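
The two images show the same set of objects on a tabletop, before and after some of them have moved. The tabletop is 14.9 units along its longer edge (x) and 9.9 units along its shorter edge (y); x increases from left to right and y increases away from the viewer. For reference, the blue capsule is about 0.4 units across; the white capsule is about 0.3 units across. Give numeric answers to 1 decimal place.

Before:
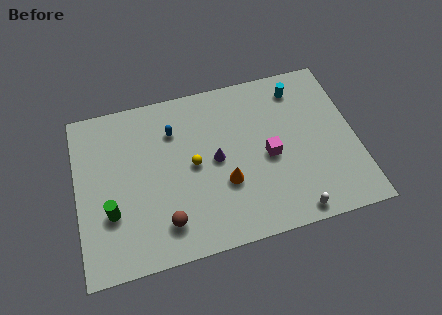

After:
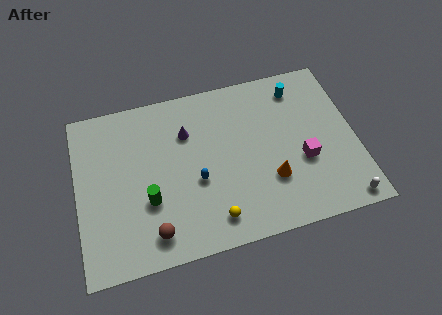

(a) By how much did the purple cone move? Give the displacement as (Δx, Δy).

(-1.4, 2.0)

From the two frames, the purple cone sits at roughly (7.4, 5.0) before and (6.0, 7.0) after.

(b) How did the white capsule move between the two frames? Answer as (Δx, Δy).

(2.7, 0.0)

The white capsule started near (11.2, 0.9) and ended near (13.9, 0.9).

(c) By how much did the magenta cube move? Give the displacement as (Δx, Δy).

(1.8, -0.7)

From the two frames, the magenta cube sits at roughly (10.2, 4.5) before and (12.0, 3.8) after.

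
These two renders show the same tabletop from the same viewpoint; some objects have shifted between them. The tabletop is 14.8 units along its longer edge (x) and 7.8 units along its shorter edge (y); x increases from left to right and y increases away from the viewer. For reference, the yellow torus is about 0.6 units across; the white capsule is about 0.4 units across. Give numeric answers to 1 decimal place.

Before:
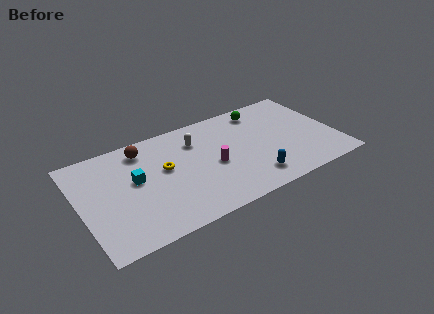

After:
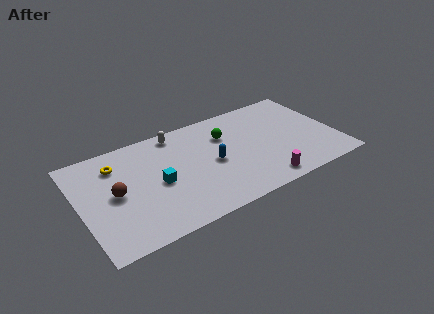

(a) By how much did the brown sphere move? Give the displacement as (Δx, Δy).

(-1.9, -2.6)

From the two frames, the brown sphere sits at roughly (3.9, 6.5) before and (2.0, 3.9) after.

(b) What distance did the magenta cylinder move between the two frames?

3.5

The magenta cylinder was near (7.6, 3.5) before and (10.1, 1.0) after, so it travelled √(2.5² + 2.5²) ≈ 3.5 units.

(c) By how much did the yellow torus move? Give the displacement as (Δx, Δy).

(-2.6, 1.5)

The yellow torus was at about (4.9, 4.5) and moved to about (2.3, 6.0).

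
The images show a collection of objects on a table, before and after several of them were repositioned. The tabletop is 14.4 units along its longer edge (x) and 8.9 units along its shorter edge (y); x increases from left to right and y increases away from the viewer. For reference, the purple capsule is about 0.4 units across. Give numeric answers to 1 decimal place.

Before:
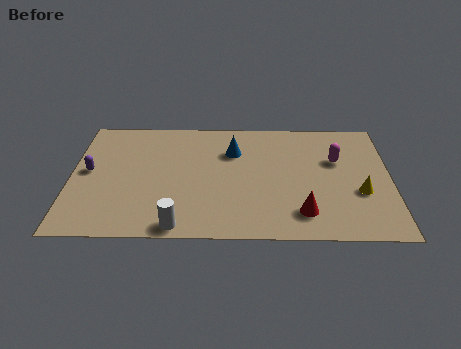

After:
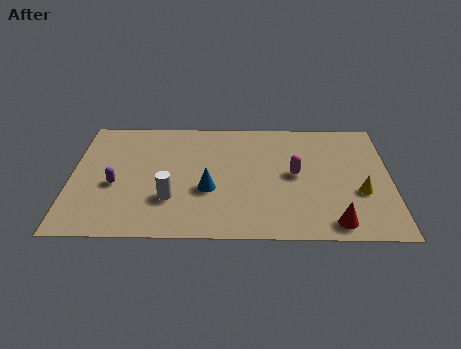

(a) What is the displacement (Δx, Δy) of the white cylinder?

(-0.4, 1.9)

From the two frames, the white cylinder sits at roughly (4.9, 0.8) before and (4.5, 2.7) after.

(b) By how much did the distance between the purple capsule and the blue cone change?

-2.5

The distance was about 6.7 in the first image and 4.2 in the second, so they moved 2.5 units closer together.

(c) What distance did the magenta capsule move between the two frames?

2.2

The magenta capsule was near (12.0, 5.7) before and (10.1, 4.6) after, so it travelled √(1.9² + 1.1²) ≈ 2.2 units.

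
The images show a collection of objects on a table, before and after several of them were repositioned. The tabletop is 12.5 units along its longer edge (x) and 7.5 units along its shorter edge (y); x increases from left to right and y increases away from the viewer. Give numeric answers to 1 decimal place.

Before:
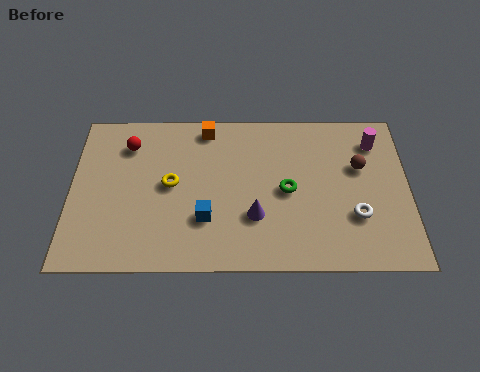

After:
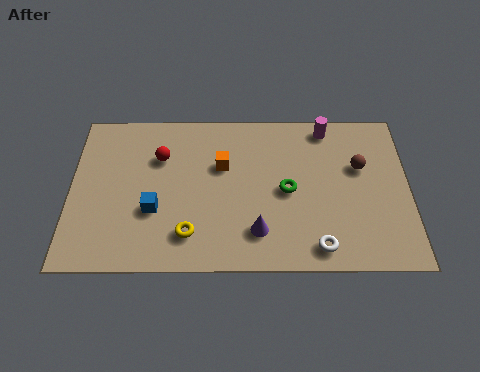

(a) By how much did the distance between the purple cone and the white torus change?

-1.4

Before: roughly 3.7 units apart; after: 2.3. That's 1.4 units closer together.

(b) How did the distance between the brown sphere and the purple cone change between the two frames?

+0.3

The distance was about 4.5 in the first image and 4.8 in the second, so they moved 0.3 units further apart.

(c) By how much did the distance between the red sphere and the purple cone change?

-0.8

Before: roughly 5.8 units apart; after: 5.0. That's 0.8 units closer together.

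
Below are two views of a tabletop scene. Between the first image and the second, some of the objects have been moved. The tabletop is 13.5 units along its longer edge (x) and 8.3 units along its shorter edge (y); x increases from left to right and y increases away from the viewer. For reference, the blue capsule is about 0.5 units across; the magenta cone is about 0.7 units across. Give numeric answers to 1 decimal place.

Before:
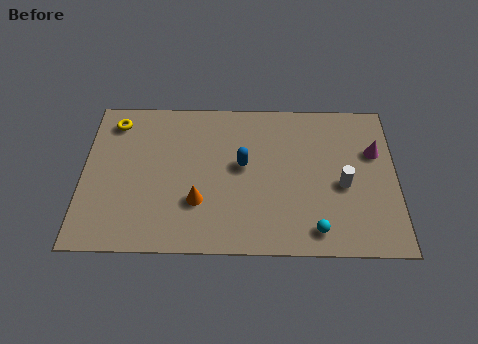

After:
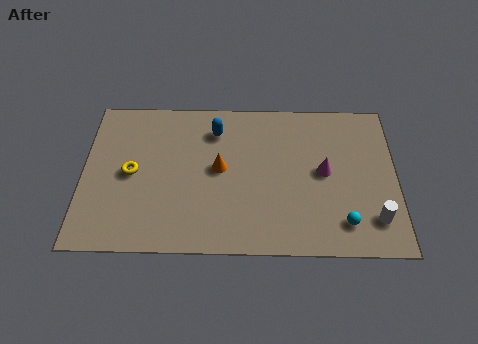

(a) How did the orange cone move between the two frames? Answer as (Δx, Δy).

(0.9, 1.8)

The orange cone started near (5.0, 2.6) and ended near (5.9, 4.4).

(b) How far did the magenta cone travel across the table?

2.5

The magenta cone was near (12.6, 5.4) before and (10.4, 4.3) after, so it travelled √(2.2² + 1.1²) ≈ 2.5 units.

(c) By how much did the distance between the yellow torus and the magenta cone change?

-3.1

They were about 11.4 units apart before and 8.3 after — 3.1 units closer together.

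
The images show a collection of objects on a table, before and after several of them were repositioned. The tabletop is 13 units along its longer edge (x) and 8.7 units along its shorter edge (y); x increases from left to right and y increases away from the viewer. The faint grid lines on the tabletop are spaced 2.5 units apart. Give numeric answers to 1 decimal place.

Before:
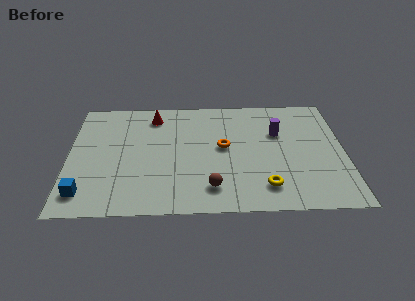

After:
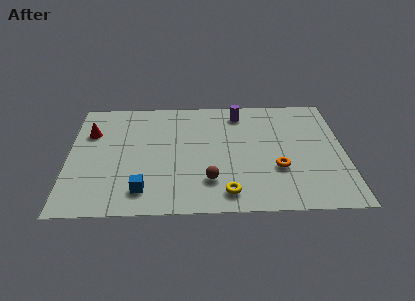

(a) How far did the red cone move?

3.2

The red cone was near (4.0, 7.2) before and (1.0, 6.0) after, so it travelled √(3.0² + 1.2²) ≈ 3.2 units.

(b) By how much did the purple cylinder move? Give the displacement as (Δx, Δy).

(-1.8, 1.6)

From the two frames, the purple cylinder sits at roughly (9.9, 5.7) before and (8.1, 7.3) after.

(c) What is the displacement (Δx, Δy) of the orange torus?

(2.5, -1.7)

From the two frames, the orange torus sits at roughly (7.3, 4.7) before and (9.8, 3.0) after.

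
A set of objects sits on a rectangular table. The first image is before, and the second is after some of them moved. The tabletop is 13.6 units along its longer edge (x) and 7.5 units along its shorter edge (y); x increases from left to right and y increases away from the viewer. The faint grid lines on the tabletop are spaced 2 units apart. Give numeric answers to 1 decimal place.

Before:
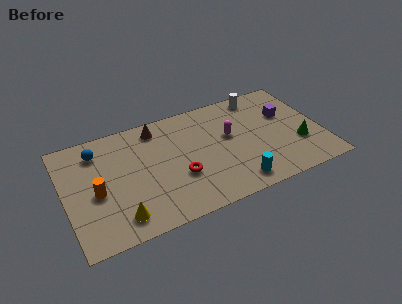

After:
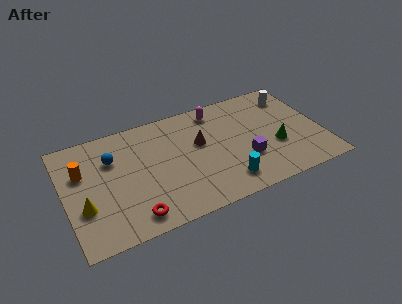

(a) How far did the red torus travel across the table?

3.1

The red torus was near (5.9, 2.7) before and (3.3, 1.1) after, so it travelled √(2.6² + 1.6²) ≈ 3.1 units.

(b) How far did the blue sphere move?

1.1

The blue sphere was near (1.9, 6.0) before and (2.6, 5.2) after, so it travelled √(0.7² + 0.8²) ≈ 1.1 units.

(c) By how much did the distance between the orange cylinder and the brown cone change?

+1.5

They were about 4.7 units apart before and 6.2 after — 1.5 units further apart.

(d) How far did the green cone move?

1.2

From (12.3, 2.5) to (11.1, 2.8), the green cone covered √(1.2² + 0.3²) ≈ 1.2 units.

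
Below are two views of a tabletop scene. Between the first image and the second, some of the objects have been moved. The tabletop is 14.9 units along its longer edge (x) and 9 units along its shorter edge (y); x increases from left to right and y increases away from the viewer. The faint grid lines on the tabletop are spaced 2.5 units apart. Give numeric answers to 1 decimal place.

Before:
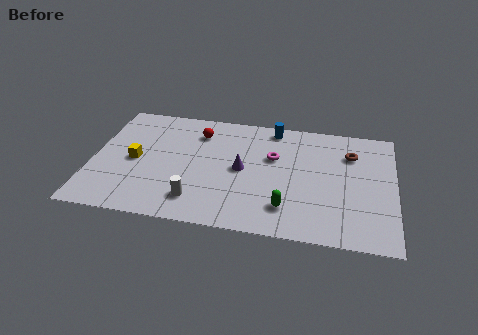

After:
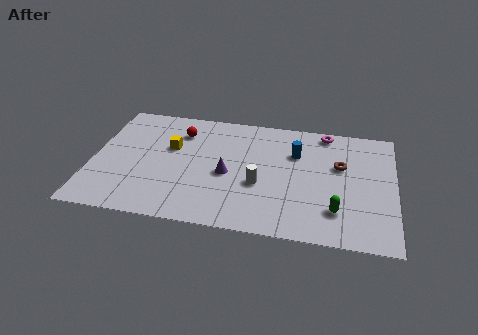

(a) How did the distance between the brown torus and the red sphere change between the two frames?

+0.5

They were about 7.6 units apart before and 8.1 after — 0.5 units further apart.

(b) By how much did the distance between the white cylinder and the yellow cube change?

+0.9

Before: roughly 4.1 units apart; after: 5.0. That's 0.9 units further apart.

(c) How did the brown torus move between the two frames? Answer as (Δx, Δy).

(-0.5, -1.0)

The brown torus started near (12.7, 6.6) and ended near (12.2, 5.6).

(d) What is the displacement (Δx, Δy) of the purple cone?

(-0.7, -0.5)

The purple cone started near (7.4, 4.5) and ended near (6.7, 4.0).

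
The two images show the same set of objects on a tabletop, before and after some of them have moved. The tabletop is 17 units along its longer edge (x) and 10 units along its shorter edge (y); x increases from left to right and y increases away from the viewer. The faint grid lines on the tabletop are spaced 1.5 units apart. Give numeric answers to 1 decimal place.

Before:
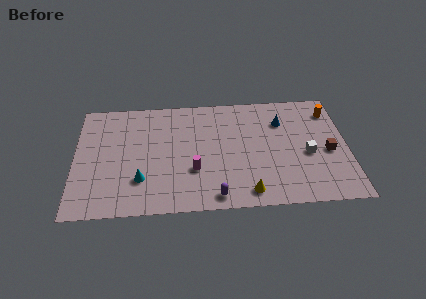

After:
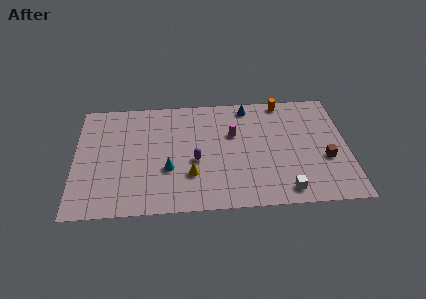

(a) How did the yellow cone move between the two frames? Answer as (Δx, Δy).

(-3.5, 1.7)

From the two frames, the yellow cone sits at roughly (10.7, 1.3) before and (7.2, 3.0) after.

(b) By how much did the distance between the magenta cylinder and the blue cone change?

-4.2

Before: roughly 6.8 units apart; after: 2.6. That's 4.2 units closer together.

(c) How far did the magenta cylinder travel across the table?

3.9

The magenta cylinder was near (7.4, 3.4) before and (9.9, 6.4) after, so it travelled √(2.5² + 3.0²) ≈ 3.9 units.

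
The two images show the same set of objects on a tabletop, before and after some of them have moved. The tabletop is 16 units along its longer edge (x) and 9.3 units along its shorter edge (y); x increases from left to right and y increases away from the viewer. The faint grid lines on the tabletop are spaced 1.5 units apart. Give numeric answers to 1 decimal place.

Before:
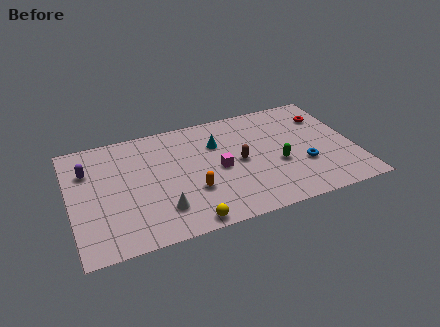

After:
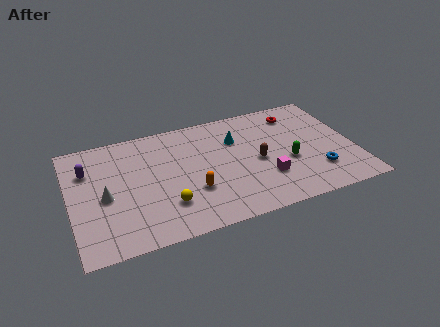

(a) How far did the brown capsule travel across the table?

1.0

The brown capsule moved from about (9.5, 4.6) to (10.5, 4.3), a distance of √(1.0² + 0.3²) ≈ 1.0.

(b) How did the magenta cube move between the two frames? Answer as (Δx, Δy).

(2.5, -1.6)

The magenta cube was at about (8.3, 4.4) and moved to about (10.8, 2.8).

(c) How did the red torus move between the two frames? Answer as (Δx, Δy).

(-1.6, 0.7)

The red torus was at about (14.7, 6.9) and moved to about (13.1, 7.6).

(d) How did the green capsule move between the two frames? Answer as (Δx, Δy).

(0.6, 0.0)

From the two frames, the green capsule sits at roughly (11.6, 3.7) before and (12.2, 3.7) after.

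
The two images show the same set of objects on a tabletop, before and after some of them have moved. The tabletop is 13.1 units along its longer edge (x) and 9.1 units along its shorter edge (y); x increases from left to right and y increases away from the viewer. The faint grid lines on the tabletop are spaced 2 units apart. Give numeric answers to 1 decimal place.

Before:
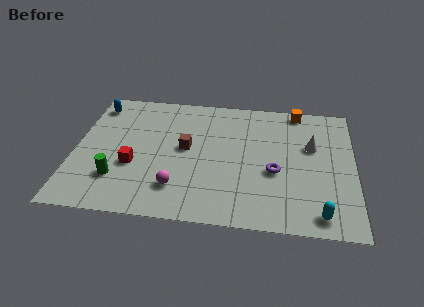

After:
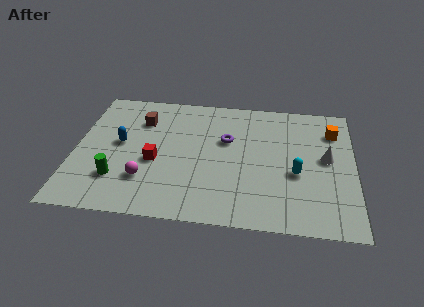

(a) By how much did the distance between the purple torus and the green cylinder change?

-1.4

Before: roughly 7.4 units apart; after: 6.0. That's 1.4 units closer together.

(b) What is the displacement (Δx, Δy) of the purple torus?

(-2.3, 2.0)

The purple torus started near (9.4, 3.7) and ended near (7.1, 5.7).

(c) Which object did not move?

the green cylinder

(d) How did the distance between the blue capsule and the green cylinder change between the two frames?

-2.9

They were about 5.4 units apart before and 2.5 after — 2.9 units closer together.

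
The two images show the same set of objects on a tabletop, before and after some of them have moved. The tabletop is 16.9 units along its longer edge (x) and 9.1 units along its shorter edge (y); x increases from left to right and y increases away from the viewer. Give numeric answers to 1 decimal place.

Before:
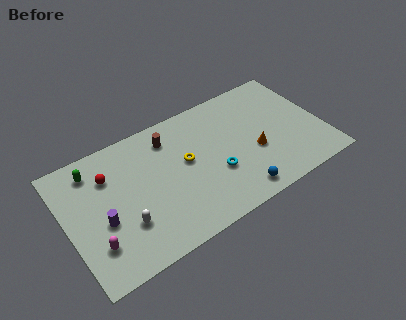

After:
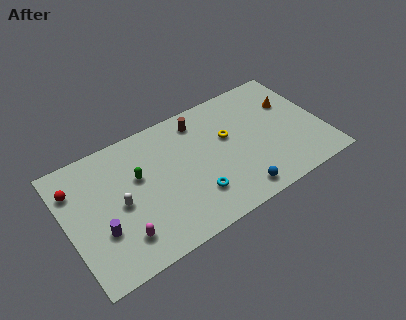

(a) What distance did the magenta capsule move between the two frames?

1.7

The magenta capsule was near (1.5, 2.4) before and (3.2, 2.0) after, so it travelled √(1.7² + 0.4²) ≈ 1.7 units.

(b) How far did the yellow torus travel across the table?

2.9

From (7.9, 5.1) to (10.8, 5.5), the yellow torus covered √(2.9² + 0.4²) ≈ 2.9 units.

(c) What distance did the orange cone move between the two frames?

3.8

From (12.3, 3.6) to (15.2, 6.1), the orange cone covered √(2.9² + 2.5²) ≈ 3.8 units.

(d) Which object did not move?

the blue sphere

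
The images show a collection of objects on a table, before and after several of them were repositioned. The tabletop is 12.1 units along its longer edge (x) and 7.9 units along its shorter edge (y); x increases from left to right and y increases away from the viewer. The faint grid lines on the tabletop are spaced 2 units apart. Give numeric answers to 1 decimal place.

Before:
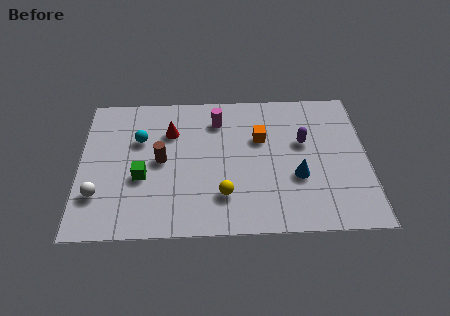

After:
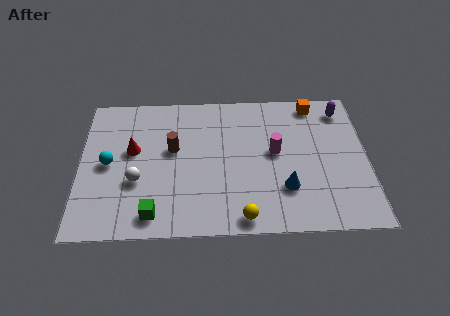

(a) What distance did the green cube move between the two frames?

2.1

From (2.6, 3.1) to (3.1, 1.1), the green cube covered √(0.5² + 2.0²) ≈ 2.1 units.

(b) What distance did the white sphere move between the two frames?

1.7

The white sphere moved from about (0.8, 2.2) to (2.4, 2.9), a distance of √(1.6² + 0.7²) ≈ 1.7.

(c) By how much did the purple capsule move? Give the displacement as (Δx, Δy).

(1.7, 1.8)

The purple capsule started near (9.4, 4.8) and ended near (11.1, 6.6).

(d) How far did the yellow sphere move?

1.4

The yellow sphere moved from about (6.0, 2.0) to (6.8, 0.8), a distance of √(0.8² + 1.2²) ≈ 1.4.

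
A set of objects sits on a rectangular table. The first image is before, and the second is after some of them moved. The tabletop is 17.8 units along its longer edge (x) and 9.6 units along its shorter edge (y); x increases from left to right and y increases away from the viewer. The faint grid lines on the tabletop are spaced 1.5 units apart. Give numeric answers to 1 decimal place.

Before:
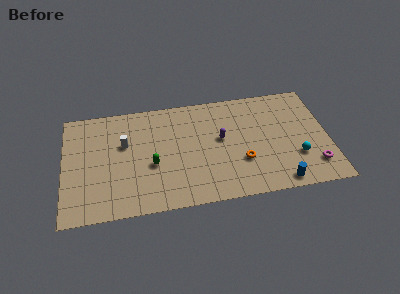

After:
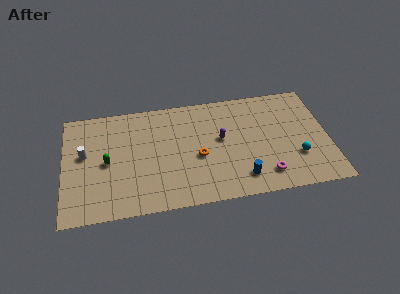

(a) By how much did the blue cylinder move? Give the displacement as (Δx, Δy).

(-2.5, 0.8)

The blue cylinder started near (14.3, 1.0) and ended near (11.8, 1.8).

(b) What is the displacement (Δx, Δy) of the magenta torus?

(-3.3, -0.3)

From the two frames, the magenta torus sits at roughly (16.7, 2.1) before and (13.4, 1.8) after.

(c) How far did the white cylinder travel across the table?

2.7

The white cylinder moved from about (4.1, 6.0) to (1.4, 5.5), a distance of √(2.7² + 0.5²) ≈ 2.7.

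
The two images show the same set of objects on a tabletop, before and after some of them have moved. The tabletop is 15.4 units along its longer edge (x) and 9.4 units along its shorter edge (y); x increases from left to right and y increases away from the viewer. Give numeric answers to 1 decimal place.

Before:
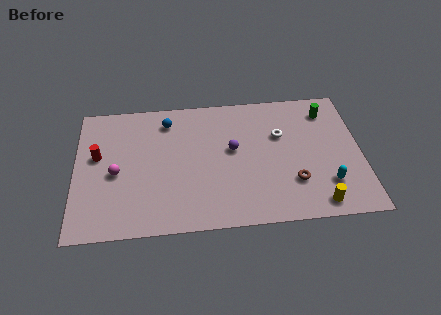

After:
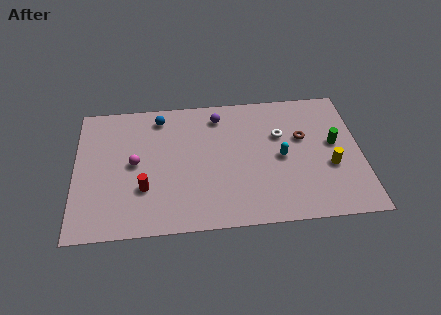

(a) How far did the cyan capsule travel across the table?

3.2

The cyan capsule was near (13.5, 2.4) before and (11.1, 4.5) after, so it travelled √(2.4² + 2.1²) ≈ 3.2 units.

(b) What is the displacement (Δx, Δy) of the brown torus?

(0.6, 3.1)

The brown torus was at about (11.7, 2.7) and moved to about (12.3, 5.8).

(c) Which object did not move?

the white torus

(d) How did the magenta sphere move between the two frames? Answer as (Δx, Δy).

(1.0, 0.6)

The magenta sphere was at about (2.2, 4.2) and moved to about (3.2, 4.8).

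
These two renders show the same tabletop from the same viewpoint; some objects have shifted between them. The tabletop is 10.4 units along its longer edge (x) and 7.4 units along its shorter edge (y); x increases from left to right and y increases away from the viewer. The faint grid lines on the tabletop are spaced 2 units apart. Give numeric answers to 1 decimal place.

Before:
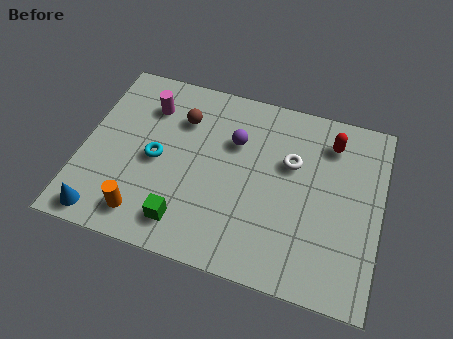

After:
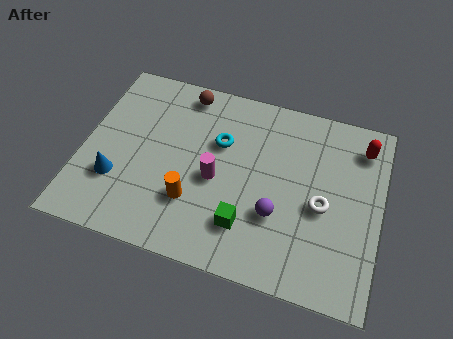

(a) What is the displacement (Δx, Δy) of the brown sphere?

(0.0, 1.1)

The brown sphere started near (3.3, 5.4) and ended near (3.3, 6.5).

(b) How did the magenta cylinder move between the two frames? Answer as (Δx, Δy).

(2.6, -2.3)

The magenta cylinder started near (2.1, 5.6) and ended near (4.7, 3.3).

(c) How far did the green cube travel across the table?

2.2

The green cube was near (3.8, 1.3) before and (5.9, 1.8) after, so it travelled √(2.1² + 0.5²) ≈ 2.2 units.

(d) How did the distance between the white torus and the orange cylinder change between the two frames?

-1.4

Before: roughly 5.9 units apart; after: 4.5. That's 1.4 units closer together.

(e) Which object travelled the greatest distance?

the magenta cylinder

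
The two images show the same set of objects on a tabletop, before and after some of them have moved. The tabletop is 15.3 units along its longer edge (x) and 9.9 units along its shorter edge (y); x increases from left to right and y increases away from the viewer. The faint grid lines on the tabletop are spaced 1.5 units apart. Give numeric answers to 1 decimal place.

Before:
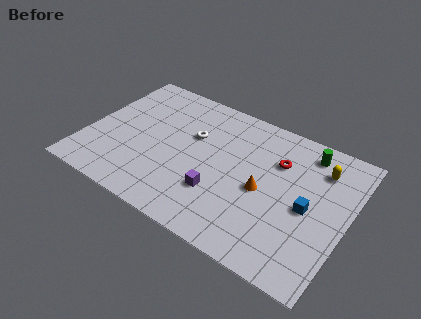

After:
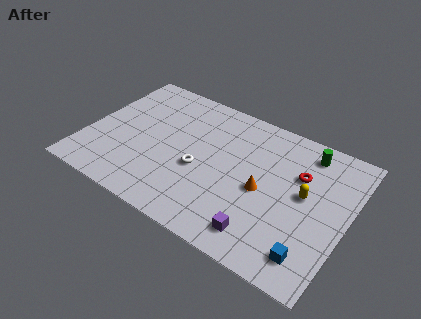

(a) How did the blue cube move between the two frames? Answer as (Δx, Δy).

(0.6, -2.9)

The blue cube started near (13.1, 4.6) and ended near (13.7, 1.7).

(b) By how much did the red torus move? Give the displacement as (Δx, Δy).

(1.3, -0.3)

The red torus was at about (11.0, 6.9) and moved to about (12.3, 6.6).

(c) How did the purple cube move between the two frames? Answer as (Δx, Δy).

(2.8, -1.4)

The purple cube started near (8.1, 3.0) and ended near (10.9, 1.6).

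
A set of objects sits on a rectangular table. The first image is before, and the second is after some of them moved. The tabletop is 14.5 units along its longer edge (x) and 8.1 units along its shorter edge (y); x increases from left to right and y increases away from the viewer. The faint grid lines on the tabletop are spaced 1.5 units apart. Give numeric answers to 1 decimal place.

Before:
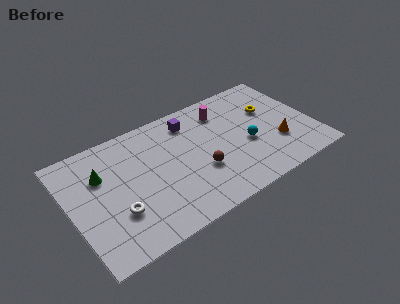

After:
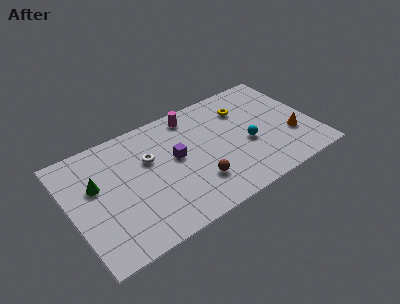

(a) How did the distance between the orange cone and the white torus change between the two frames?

-1.0

Before: roughly 9.7 units apart; after: 8.7. That's 1.0 units closer together.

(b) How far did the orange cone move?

0.9

From (12.2, 2.6) to (13.1, 2.7), the orange cone covered √(0.9² + 0.1²) ≈ 0.9 units.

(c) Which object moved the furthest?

the white torus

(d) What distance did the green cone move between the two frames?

0.6

The green cone was near (2.0, 5.5) before and (1.6, 5.0) after, so it travelled √(0.4² + 0.5²) ≈ 0.6 units.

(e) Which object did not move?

the cyan sphere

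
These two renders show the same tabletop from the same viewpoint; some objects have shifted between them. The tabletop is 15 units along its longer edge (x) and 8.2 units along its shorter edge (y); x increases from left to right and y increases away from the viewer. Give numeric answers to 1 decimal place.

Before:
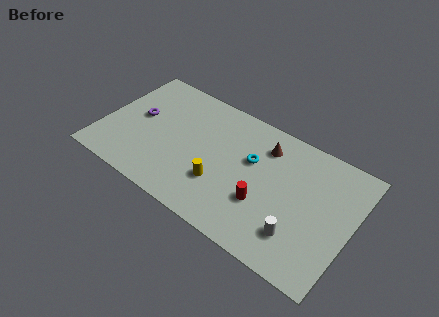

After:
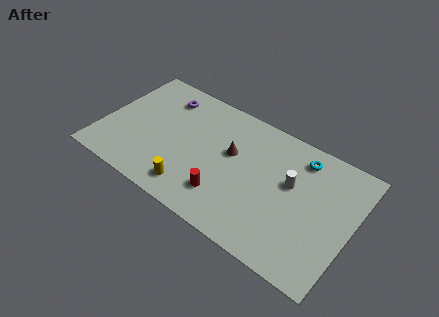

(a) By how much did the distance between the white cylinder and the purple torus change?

-2.2

They were about 10.5 units apart before and 8.3 after — 2.2 units closer together.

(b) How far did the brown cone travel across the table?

2.3

The brown cone moved from about (9.5, 6.4) to (7.7, 4.9), a distance of √(1.8² + 1.5²) ≈ 2.3.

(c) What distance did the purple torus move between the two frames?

2.4

The purple torus was near (2.0, 4.5) before and (3.2, 6.6) after, so it travelled √(1.2² + 2.1²) ≈ 2.4 units.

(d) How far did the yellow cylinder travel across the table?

1.9

The yellow cylinder moved from about (7.4, 2.6) to (5.9, 1.4), a distance of √(1.5² + 1.2²) ≈ 1.9.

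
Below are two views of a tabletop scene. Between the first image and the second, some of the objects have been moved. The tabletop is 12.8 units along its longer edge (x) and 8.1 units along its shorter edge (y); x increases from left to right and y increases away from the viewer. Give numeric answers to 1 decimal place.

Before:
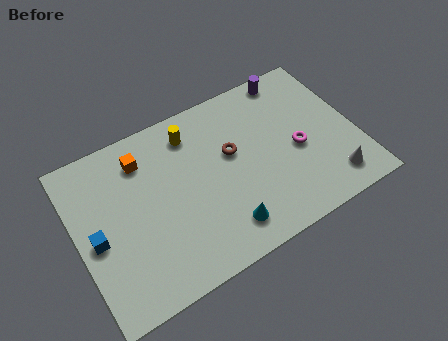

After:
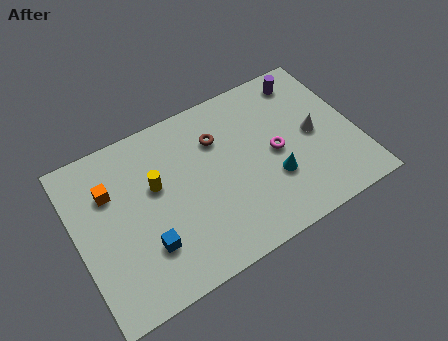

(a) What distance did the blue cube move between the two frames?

2.5

The blue cube moved from about (0.8, 3.7) to (2.9, 2.3), a distance of √(2.1² + 1.4²) ≈ 2.5.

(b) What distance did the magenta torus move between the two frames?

1.0

The magenta torus was near (10.1, 3.6) before and (9.1, 3.9) after, so it travelled √(1.0² + 0.3²) ≈ 1.0 units.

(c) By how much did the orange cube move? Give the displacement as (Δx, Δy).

(-1.6, -0.8)

The orange cube was at about (3.3, 6.4) and moved to about (1.7, 5.6).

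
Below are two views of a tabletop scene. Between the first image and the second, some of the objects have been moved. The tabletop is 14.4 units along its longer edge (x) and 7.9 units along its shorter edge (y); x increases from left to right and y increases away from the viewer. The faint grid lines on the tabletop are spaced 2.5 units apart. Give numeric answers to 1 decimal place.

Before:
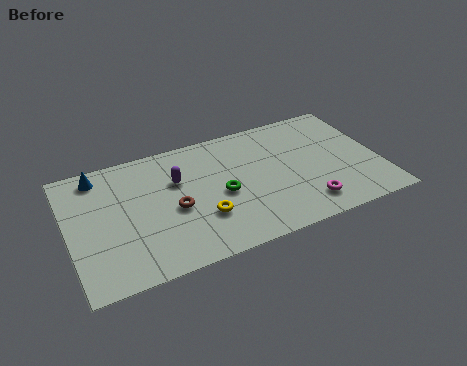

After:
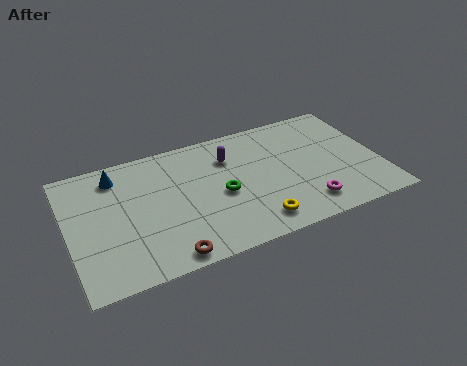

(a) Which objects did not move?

the magenta torus and the green torus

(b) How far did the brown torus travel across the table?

2.8

From (4.8, 3.5) to (4.2, 0.8), the brown torus covered √(0.6² + 2.7²) ≈ 2.8 units.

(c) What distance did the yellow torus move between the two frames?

2.6

The yellow torus moved from about (6.0, 2.5) to (8.3, 1.3), a distance of √(2.3² + 1.2²) ≈ 2.6.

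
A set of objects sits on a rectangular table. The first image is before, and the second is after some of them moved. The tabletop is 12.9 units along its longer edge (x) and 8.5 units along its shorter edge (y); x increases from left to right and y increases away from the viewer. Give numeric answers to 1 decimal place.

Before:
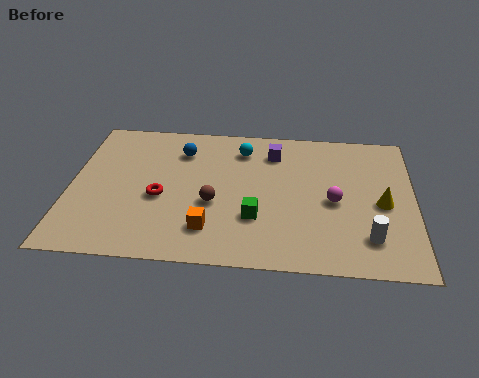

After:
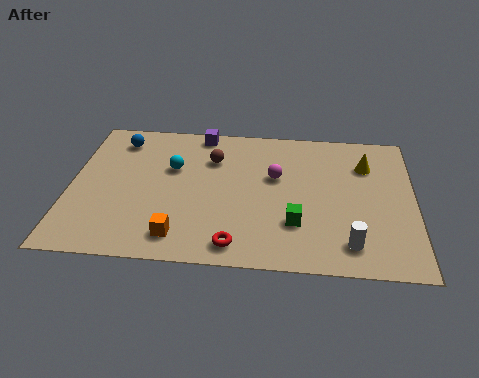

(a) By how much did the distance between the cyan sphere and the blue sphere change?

+0.3

The distance was about 2.3 in the first image and 2.6 in the second, so they moved 0.3 units further apart.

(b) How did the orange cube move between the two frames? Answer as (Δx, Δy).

(-1.1, -0.5)

From the two frames, the orange cube sits at roughly (5.3, 1.9) before and (4.2, 1.4) after.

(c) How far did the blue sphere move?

2.5

The blue sphere was near (4.1, 6.5) before and (1.7, 7.0) after, so it travelled √(2.4² + 0.5²) ≈ 2.5 units.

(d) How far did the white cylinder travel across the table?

0.8

The white cylinder moved from about (11.2, 1.9) to (10.5, 1.5), a distance of √(0.7² + 0.4²) ≈ 0.8.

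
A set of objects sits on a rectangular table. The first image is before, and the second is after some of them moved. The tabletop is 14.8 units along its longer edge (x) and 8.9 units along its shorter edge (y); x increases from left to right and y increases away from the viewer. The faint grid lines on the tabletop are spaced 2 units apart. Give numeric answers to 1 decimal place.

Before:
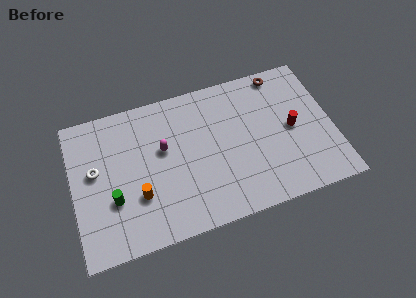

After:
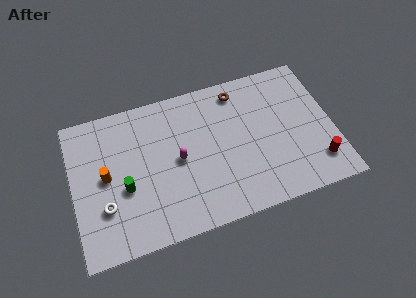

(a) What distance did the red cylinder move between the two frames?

2.8

The red cylinder was near (12.5, 4.4) before and (13.7, 1.9) after, so it travelled √(1.2² + 2.5²) ≈ 2.8 units.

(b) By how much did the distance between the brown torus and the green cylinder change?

-3.2

Before: roughly 11.1 units apart; after: 7.9. That's 3.2 units closer together.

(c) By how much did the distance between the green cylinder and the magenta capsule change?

-0.5

They were about 3.7 units apart before and 3.2 after — 0.5 units closer together.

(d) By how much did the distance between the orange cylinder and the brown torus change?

-1.6

They were about 10.0 units apart before and 8.4 after — 1.6 units closer together.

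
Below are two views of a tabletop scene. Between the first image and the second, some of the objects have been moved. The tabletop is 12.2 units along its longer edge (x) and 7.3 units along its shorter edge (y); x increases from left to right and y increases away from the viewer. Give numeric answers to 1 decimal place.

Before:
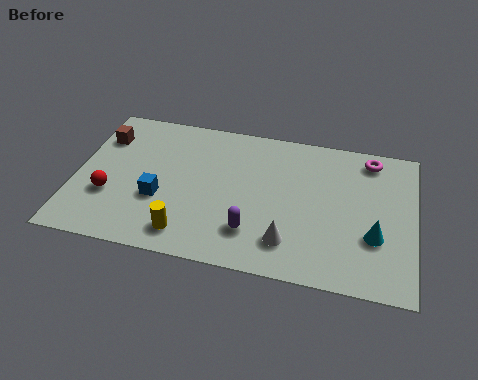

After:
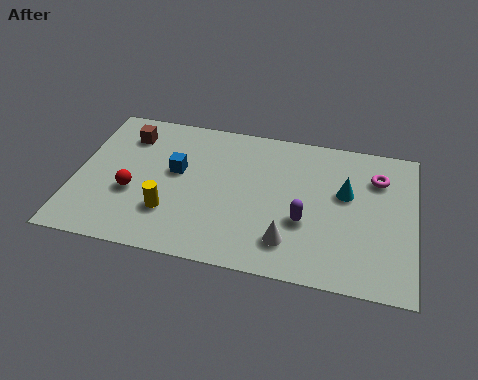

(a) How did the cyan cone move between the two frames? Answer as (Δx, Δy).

(-1.1, 1.9)

The cyan cone was at about (10.8, 2.5) and moved to about (9.7, 4.4).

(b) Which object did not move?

the white cone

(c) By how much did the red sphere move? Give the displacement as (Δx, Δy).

(0.8, 0.3)

The red sphere was at about (1.3, 2.5) and moved to about (2.1, 2.8).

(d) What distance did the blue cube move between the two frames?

1.6

The blue cube moved from about (3.1, 2.7) to (3.6, 4.2), a distance of √(0.5² + 1.5²) ≈ 1.6.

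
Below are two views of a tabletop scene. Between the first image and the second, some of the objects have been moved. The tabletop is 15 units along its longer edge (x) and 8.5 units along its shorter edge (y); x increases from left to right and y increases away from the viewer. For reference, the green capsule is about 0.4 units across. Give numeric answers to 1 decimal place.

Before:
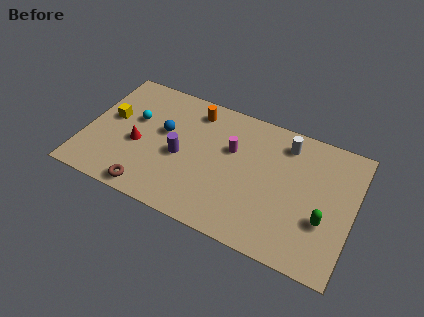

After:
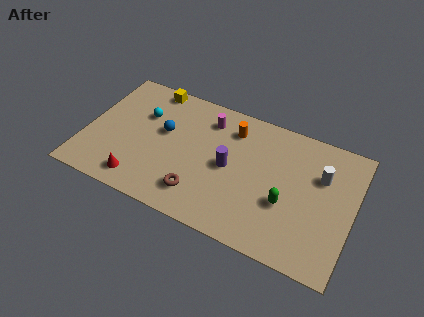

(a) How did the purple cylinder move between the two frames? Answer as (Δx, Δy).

(2.7, 0.4)

The purple cylinder was at about (5.4, 3.8) and moved to about (8.1, 4.2).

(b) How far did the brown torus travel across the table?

2.8

From (4.0, 0.9) to (6.7, 1.8), the brown torus covered √(2.7² + 0.9²) ≈ 2.8 units.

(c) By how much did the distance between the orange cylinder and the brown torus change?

-1.4

The distance was about 6.5 in the first image and 5.1 in the second, so they moved 1.4 units closer together.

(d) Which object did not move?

the blue sphere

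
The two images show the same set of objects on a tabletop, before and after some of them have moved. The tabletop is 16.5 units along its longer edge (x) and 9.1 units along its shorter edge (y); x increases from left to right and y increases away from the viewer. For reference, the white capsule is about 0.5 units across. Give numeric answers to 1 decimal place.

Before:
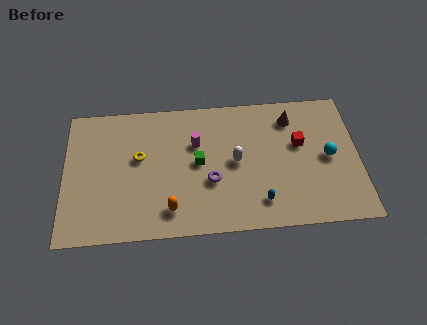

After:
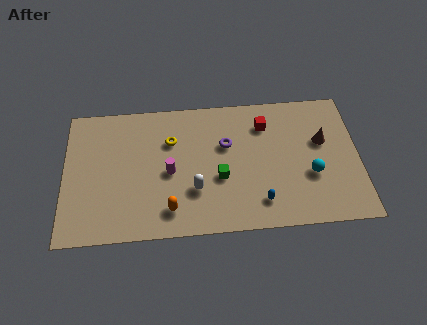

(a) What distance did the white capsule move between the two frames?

2.9

The white capsule was near (9.6, 4.6) before and (7.3, 2.9) after, so it travelled √(2.3² + 1.7²) ≈ 2.9 units.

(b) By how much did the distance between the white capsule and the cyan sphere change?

+1.3

The distance was about 5.2 in the first image and 6.5 in the second, so they moved 1.3 units further apart.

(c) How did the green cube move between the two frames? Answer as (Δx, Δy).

(1.2, -1.1)

From the two frames, the green cube sits at roughly (7.5, 4.7) before and (8.7, 3.6) after.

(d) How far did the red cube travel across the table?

2.4

The red cube moved from about (13.2, 5.5) to (11.3, 7.0), a distance of √(1.9² + 1.5²) ≈ 2.4.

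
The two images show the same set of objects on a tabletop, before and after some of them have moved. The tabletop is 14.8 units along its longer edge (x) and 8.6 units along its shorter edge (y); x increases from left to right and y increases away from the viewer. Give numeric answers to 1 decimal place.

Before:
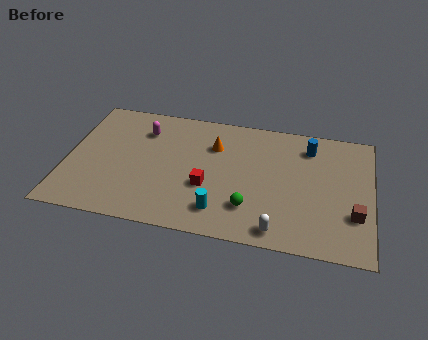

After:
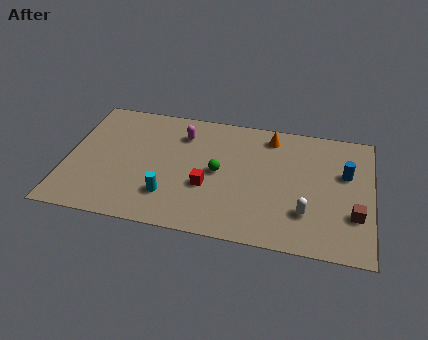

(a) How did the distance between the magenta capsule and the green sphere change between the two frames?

-3.9

The distance was about 6.9 in the first image and 3.0 in the second, so they moved 3.9 units closer together.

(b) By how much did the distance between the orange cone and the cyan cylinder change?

+2.5

They were about 4.4 units apart before and 6.9 after — 2.5 units further apart.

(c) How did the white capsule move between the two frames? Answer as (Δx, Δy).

(1.3, 1.4)

From the two frames, the white capsule sits at roughly (10.4, 1.0) before and (11.7, 2.4) after.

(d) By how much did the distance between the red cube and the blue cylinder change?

+0.9

The distance was about 6.1 in the first image and 7.0 in the second, so they moved 0.9 units further apart.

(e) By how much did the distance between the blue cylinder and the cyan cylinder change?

+2.4

The distance was about 6.6 in the first image and 9.0 in the second, so they moved 2.4 units further apart.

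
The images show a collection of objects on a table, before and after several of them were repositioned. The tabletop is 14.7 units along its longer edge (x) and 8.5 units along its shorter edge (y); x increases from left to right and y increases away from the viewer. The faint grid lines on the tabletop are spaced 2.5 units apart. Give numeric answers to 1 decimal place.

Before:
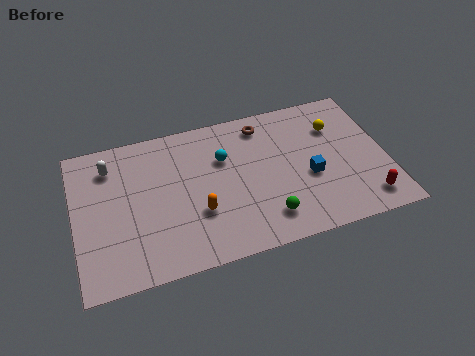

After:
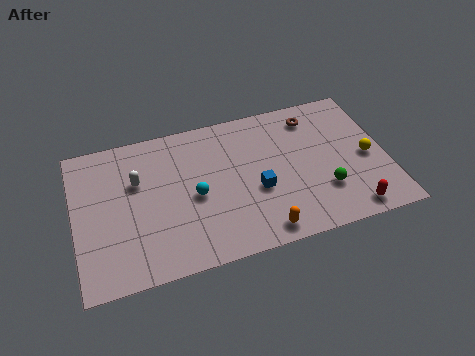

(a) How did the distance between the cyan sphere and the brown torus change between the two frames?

+4.2

The distance was about 2.5 in the first image and 6.7 in the second, so they moved 4.2 units further apart.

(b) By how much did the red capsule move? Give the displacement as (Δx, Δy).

(-0.8, -0.4)

The red capsule was at about (13.5, 1.4) and moved to about (12.7, 1.0).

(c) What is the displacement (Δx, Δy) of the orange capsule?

(2.8, -1.9)

The orange capsule started near (5.7, 2.9) and ended near (8.5, 1.0).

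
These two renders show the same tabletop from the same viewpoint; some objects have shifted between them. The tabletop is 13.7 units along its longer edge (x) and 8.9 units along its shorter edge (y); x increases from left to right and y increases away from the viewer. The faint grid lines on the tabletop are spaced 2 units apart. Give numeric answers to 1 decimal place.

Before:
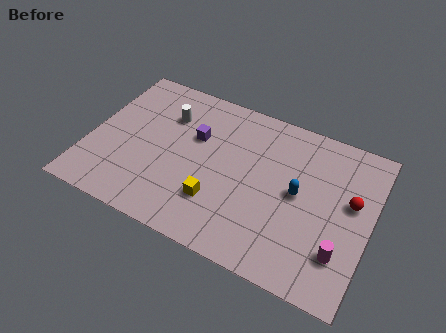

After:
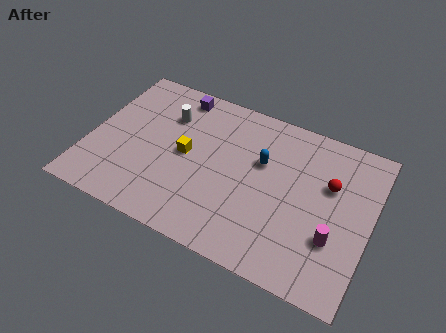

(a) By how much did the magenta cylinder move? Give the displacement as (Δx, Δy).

(-0.4, 0.6)

The magenta cylinder started near (12.5, 2.3) and ended near (12.1, 2.9).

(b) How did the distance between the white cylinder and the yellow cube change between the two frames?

-2.7

The distance was about 4.9 in the first image and 2.2 in the second, so they moved 2.7 units closer together.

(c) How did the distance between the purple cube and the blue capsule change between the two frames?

-0.3

They were about 5.3 units apart before and 5.0 after — 0.3 units closer together.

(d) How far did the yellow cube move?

2.7

From (6.5, 2.5) to (4.7, 4.5), the yellow cube covered √(1.8² + 2.0²) ≈ 2.7 units.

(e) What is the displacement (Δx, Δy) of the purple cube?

(-1.2, 2.1)

The purple cube was at about (5.0, 5.7) and moved to about (3.8, 7.8).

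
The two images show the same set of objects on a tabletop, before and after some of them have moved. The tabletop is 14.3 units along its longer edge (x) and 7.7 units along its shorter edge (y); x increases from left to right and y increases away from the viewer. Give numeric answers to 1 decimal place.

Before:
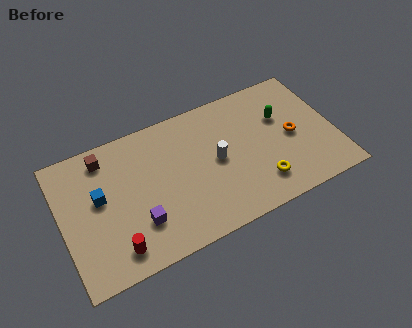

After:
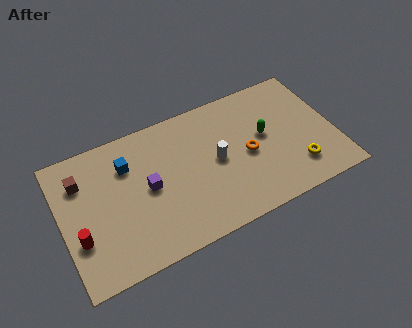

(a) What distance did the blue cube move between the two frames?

2.0

The blue cube was near (2.0, 4.4) before and (3.6, 5.6) after, so it travelled √(1.6² + 1.2²) ≈ 2.0 units.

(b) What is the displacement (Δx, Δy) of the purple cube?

(0.7, 1.7)

From the two frames, the purple cube sits at roughly (3.8, 2.2) before and (4.5, 3.9) after.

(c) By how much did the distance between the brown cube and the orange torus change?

-1.2

They were about 10.0 units apart before and 8.8 after — 1.2 units closer together.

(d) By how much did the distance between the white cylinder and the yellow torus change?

+1.5

The distance was about 3.0 in the first image and 4.5 in the second, so they moved 1.5 units further apart.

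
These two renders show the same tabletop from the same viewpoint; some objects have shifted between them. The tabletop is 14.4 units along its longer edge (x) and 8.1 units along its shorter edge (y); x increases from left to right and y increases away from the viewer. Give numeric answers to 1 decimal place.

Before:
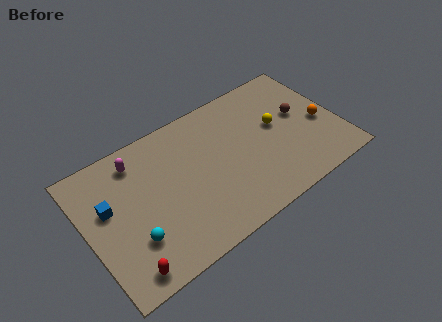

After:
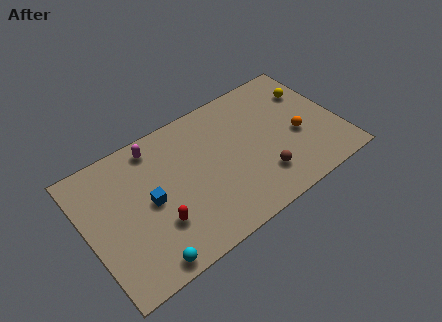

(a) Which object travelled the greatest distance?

the brown sphere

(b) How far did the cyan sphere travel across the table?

1.6

The cyan sphere moved from about (2.3, 2.4) to (2.7, 0.8), a distance of √(0.4² + 1.6²) ≈ 1.6.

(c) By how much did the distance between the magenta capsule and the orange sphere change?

-2.2

The distance was about 10.7 in the first image and 8.5 in the second, so they moved 2.2 units closer together.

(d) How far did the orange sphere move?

1.4

From (13.4, 3.5) to (12.0, 3.4), the orange sphere covered √(1.4² + 0.1²) ≈ 1.4 units.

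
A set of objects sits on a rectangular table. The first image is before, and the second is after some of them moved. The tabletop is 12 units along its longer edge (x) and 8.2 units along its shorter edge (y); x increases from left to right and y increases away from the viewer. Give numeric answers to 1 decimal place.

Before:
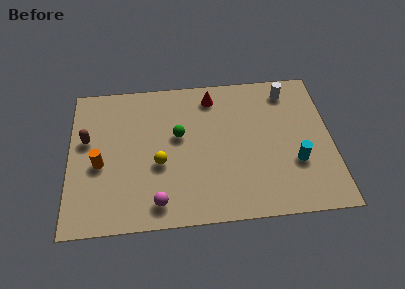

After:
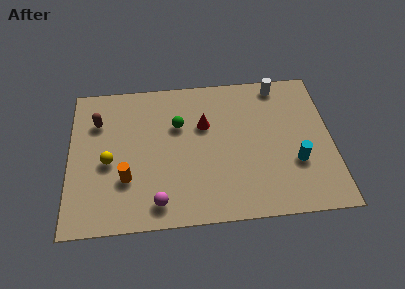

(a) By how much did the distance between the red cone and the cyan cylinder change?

-0.7

The distance was about 5.5 in the first image and 4.8 in the second, so they moved 0.7 units closer together.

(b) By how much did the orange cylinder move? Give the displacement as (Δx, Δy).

(1.2, -0.9)

The orange cylinder started near (1.4, 3.5) and ended near (2.6, 2.6).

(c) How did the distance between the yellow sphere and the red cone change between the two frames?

+0.3

Before: roughly 4.4 units apart; after: 4.7. That's 0.3 units further apart.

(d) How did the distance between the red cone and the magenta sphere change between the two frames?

-1.6

The distance was about 6.3 in the first image and 4.7 in the second, so they moved 1.6 units closer together.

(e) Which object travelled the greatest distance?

the yellow sphere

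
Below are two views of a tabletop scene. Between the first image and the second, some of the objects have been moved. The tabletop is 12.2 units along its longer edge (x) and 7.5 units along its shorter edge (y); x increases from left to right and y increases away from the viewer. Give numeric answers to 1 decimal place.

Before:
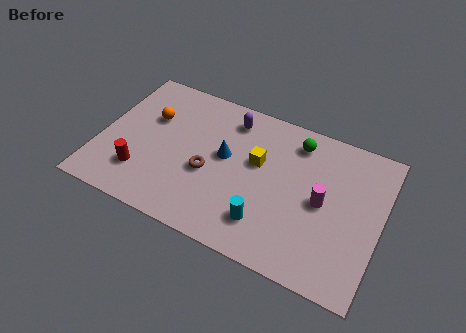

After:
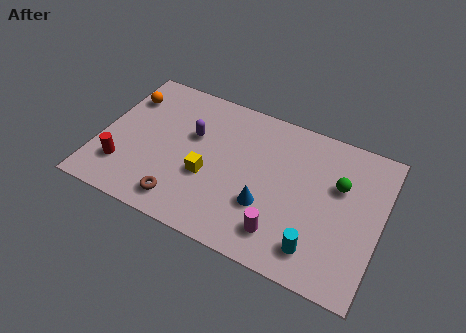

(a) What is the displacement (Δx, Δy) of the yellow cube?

(-2.0, -1.6)

The yellow cube started near (6.8, 4.5) and ended near (4.8, 2.9).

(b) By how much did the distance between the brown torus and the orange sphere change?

+2.1

Before: roughly 3.3 units apart; after: 5.4. That's 2.1 units further apart.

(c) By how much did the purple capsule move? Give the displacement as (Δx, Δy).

(-1.5, -1.5)

From the two frames, the purple capsule sits at roughly (5.4, 6.2) before and (3.9, 4.7) after.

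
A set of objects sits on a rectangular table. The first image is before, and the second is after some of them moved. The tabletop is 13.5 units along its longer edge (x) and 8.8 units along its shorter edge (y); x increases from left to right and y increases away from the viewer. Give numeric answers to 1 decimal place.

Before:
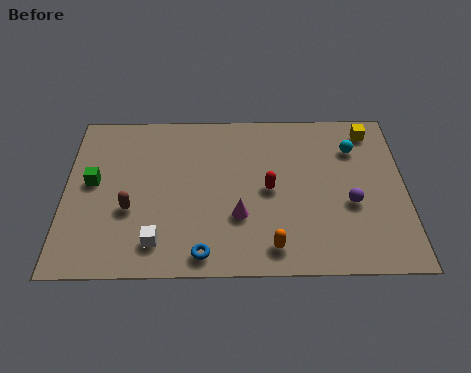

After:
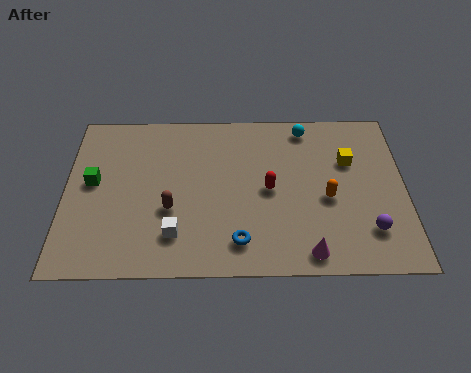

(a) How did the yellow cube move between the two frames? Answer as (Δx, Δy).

(-0.9, -1.7)

From the two frames, the yellow cube sits at roughly (12.2, 7.5) before and (11.3, 5.8) after.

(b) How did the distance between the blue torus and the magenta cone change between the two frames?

+0.4

They were about 2.4 units apart before and 2.8 after — 0.4 units further apart.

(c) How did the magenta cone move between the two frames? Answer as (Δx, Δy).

(2.7, -1.9)

The magenta cone started near (6.9, 2.9) and ended near (9.6, 1.0).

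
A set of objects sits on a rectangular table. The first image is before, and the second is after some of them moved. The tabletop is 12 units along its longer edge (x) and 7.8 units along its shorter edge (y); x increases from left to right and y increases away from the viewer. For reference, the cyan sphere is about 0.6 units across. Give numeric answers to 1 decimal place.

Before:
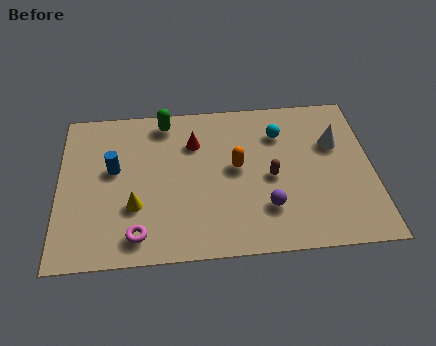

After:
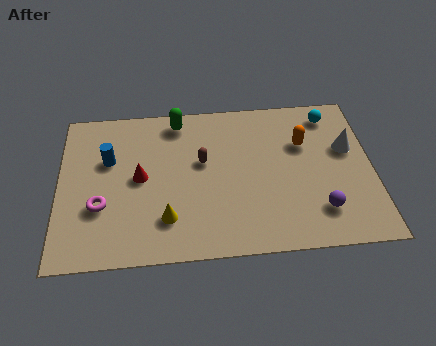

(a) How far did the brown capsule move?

2.8

The brown capsule was near (8.1, 3.6) before and (5.5, 4.6) after, so it travelled √(2.6² + 1.0²) ≈ 2.8 units.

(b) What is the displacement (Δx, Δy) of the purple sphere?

(2.0, -0.3)

The purple sphere started near (7.9, 2.1) and ended near (9.9, 1.8).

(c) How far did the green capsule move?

0.5

From (4.1, 6.8) to (4.6, 6.8), the green capsule covered √(0.5² + 0.0²) ≈ 0.5 units.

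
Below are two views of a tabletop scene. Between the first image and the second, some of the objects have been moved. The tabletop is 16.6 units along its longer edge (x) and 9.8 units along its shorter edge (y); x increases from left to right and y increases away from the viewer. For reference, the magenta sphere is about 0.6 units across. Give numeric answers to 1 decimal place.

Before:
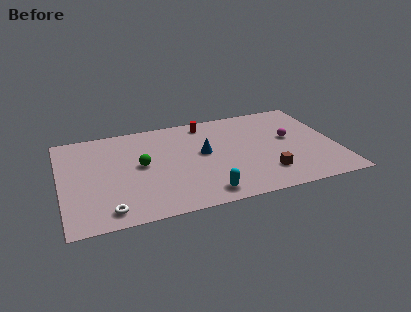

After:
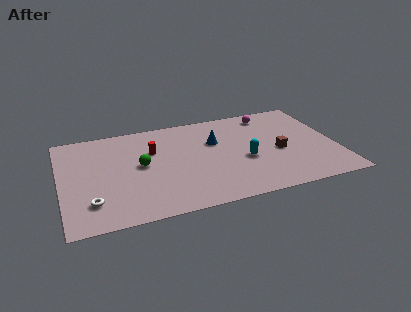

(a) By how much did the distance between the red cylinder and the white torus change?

-3.9

They were about 9.6 units apart before and 5.7 after — 3.9 units closer together.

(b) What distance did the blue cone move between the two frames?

1.3

From (8.6, 5.4) to (9.4, 6.4), the blue cone covered √(0.8² + 1.0²) ≈ 1.3 units.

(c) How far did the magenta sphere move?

3.1

The magenta sphere was near (13.9, 5.5) before and (12.9, 8.4) after, so it travelled √(1.0² + 2.9²) ≈ 3.1 units.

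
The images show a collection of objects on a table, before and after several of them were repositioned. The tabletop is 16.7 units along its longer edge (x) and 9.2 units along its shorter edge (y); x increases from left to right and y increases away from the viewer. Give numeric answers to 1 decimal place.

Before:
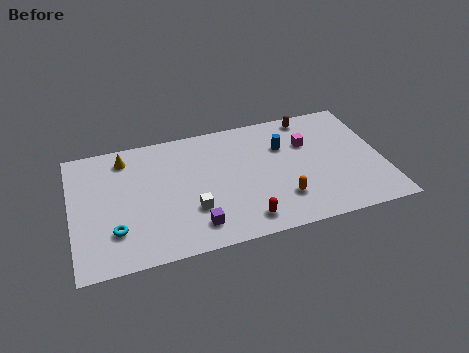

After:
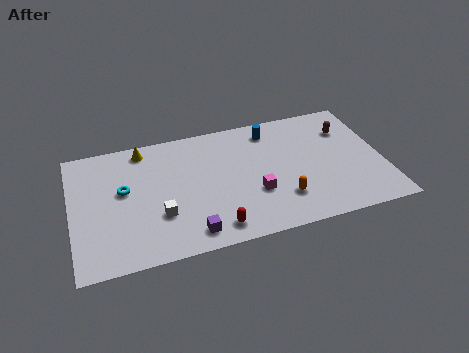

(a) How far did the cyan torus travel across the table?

2.9

From (2.2, 2.5) to (2.8, 5.3), the cyan torus covered √(0.6² + 2.8²) ≈ 2.9 units.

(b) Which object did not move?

the orange capsule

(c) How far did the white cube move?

1.7

The white cube was near (6.3, 2.9) before and (4.6, 3.0) after, so it travelled √(1.7² + 0.1²) ≈ 1.7 units.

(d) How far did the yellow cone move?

1.1

The yellow cone moved from about (3.0, 7.7) to (4.0, 8.1), a distance of √(1.0² + 0.4²) ≈ 1.1.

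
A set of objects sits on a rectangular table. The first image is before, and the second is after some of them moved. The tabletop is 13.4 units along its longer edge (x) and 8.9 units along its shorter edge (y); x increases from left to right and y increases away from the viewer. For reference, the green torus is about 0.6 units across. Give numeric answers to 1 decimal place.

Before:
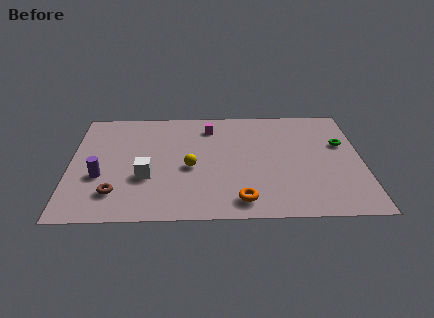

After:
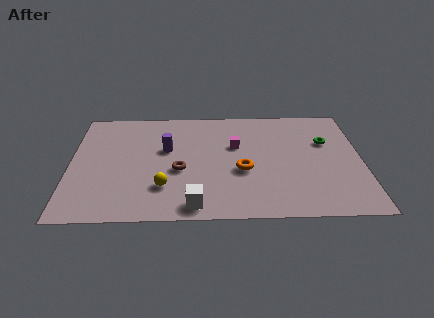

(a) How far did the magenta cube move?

2.0

From (6.4, 7.2) to (7.6, 5.6), the magenta cube covered √(1.2² + 1.6²) ≈ 2.0 units.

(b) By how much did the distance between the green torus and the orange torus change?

-1.9

The distance was about 6.4 in the first image and 4.5 in the second, so they moved 1.9 units closer together.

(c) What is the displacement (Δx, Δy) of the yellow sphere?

(-1.2, -1.5)

The yellow sphere started near (5.5, 3.9) and ended near (4.3, 2.4).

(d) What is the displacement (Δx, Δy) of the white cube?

(2.2, -2.2)

The white cube started near (3.5, 3.2) and ended near (5.7, 1.0).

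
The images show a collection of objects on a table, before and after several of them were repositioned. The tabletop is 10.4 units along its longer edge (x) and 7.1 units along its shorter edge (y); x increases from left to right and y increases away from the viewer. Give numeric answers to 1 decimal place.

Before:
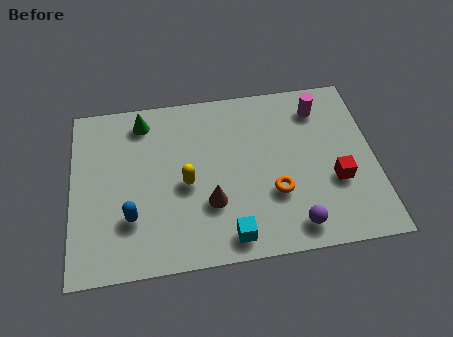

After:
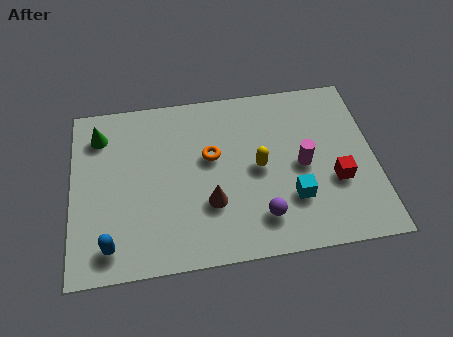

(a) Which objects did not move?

the brown cone and the red cube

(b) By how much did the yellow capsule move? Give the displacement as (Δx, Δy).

(2.5, 0.3)

The yellow capsule was at about (3.9, 3.2) and moved to about (6.4, 3.5).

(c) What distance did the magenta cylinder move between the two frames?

2.4

The magenta cylinder was near (8.6, 5.7) before and (7.9, 3.4) after, so it travelled √(0.7² + 2.3²) ≈ 2.4 units.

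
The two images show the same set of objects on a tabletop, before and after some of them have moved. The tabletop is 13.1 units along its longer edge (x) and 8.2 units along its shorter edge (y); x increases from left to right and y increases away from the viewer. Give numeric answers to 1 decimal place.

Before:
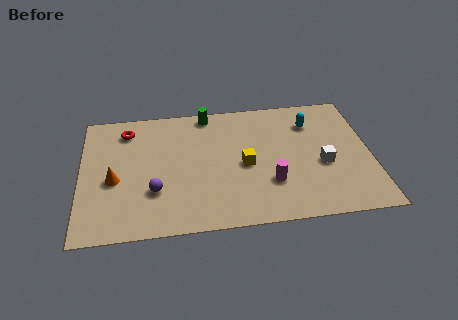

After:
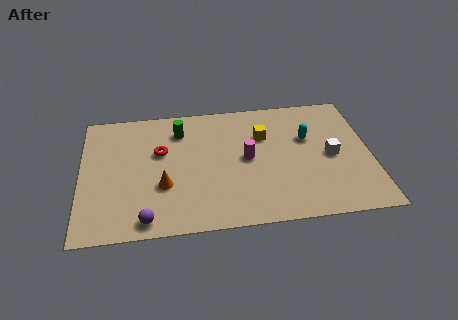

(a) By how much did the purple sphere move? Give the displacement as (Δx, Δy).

(-0.4, -1.7)

From the two frames, the purple sphere sits at roughly (3.3, 2.6) before and (2.9, 0.9) after.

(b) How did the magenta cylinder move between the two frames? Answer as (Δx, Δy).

(-1.0, 1.7)

The magenta cylinder started near (8.5, 2.5) and ended near (7.5, 4.2).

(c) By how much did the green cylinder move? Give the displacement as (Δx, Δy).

(-1.3, -1.0)

From the two frames, the green cylinder sits at roughly (5.8, 7.4) before and (4.5, 6.4) after.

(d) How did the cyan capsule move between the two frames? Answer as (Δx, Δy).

(-0.2, -1.0)

From the two frames, the cyan capsule sits at roughly (10.5, 6.2) before and (10.3, 5.2) after.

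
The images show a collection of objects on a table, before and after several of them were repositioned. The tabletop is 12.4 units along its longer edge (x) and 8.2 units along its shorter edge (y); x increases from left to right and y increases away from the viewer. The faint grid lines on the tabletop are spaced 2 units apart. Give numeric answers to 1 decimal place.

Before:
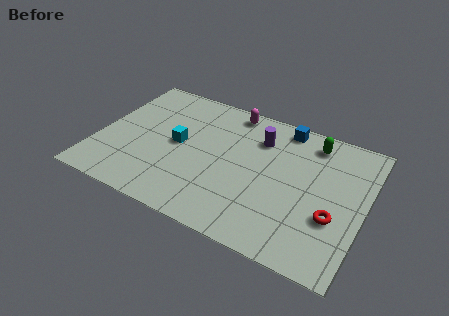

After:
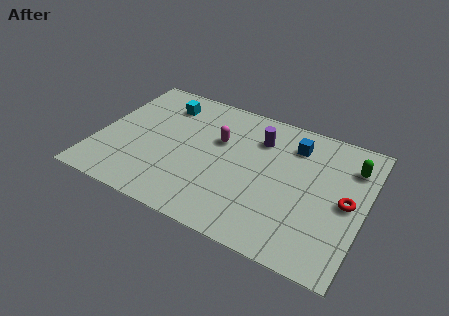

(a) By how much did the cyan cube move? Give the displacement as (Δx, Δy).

(-1.0, 2.3)

The cyan cube was at about (3.7, 4.2) and moved to about (2.7, 6.5).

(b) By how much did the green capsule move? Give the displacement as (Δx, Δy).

(1.9, -0.7)

The green capsule started near (9.7, 6.9) and ended near (11.6, 6.2).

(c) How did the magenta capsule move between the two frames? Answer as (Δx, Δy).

(-0.3, -2.1)

The magenta capsule was at about (5.8, 7.3) and moved to about (5.5, 5.2).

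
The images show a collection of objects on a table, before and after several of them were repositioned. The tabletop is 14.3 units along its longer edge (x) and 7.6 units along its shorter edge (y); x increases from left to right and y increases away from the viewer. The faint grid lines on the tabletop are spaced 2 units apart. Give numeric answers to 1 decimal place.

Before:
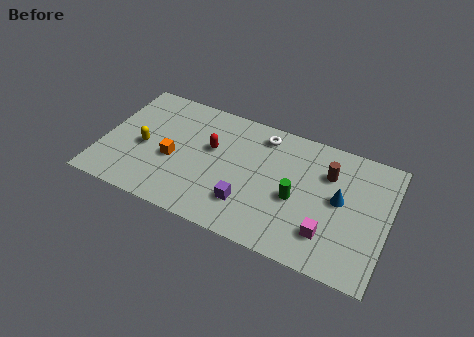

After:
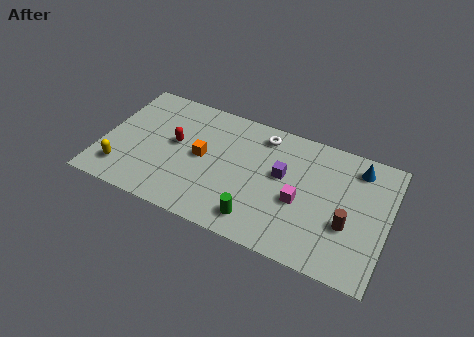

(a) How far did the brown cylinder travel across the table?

2.9

From (11.2, 5.4) to (12.4, 2.8), the brown cylinder covered √(1.2² + 2.6²) ≈ 2.9 units.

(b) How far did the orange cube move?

1.6

From (3.6, 3.2) to (5.0, 3.9), the orange cube covered √(1.4² + 0.7²) ≈ 1.6 units.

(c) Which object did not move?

the white torus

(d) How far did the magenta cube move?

2.0

From (11.5, 1.9) to (10.0, 3.2), the magenta cube covered √(1.5² + 1.3²) ≈ 2.0 units.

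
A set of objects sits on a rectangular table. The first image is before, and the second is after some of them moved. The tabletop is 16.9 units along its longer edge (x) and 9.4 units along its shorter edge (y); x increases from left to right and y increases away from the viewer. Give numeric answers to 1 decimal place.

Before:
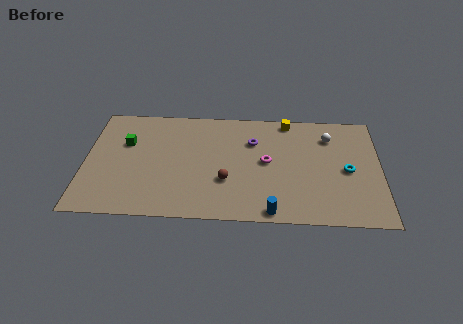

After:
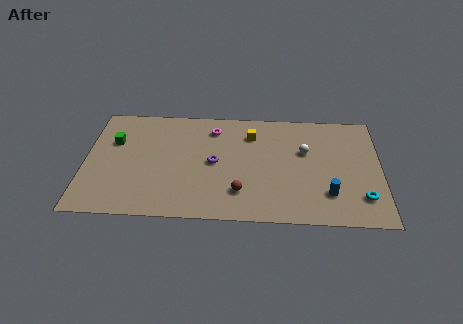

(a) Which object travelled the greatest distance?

the magenta torus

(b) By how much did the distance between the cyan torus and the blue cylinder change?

-3.7

They were about 5.6 units apart before and 1.9 after — 3.7 units closer together.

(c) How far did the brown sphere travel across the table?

1.2

The brown sphere was near (8.1, 3.2) before and (8.9, 2.3) after, so it travelled √(0.8² + 0.9²) ≈ 1.2 units.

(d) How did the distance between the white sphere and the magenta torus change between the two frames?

+1.3

They were about 4.3 units apart before and 5.6 after — 1.3 units further apart.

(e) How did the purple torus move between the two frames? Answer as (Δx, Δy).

(-2.2, -1.9)

The purple torus was at about (9.6, 6.6) and moved to about (7.4, 4.7).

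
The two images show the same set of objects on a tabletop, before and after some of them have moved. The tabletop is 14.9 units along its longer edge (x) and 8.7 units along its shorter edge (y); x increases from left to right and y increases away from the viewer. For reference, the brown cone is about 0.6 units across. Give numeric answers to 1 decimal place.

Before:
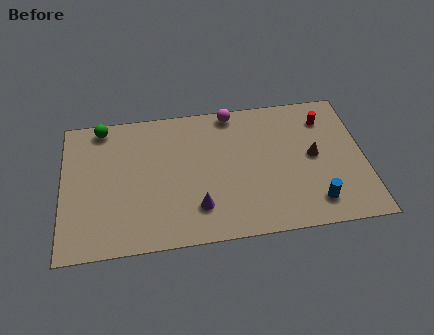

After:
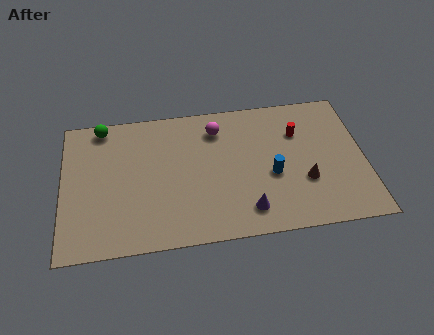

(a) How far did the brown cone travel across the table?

1.6

From (12.4, 4.5) to (11.9, 3.0), the brown cone covered √(0.5² + 1.5²) ≈ 1.6 units.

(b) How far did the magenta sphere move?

1.3

The magenta sphere was near (8.5, 7.9) before and (7.7, 6.9) after, so it travelled √(0.8² + 1.0²) ≈ 1.3 units.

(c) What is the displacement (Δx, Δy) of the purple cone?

(2.4, -0.5)

The purple cone started near (6.6, 2.1) and ended near (9.0, 1.6).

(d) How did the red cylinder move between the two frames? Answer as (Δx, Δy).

(-1.4, -0.7)

The red cylinder started near (13.1, 6.8) and ended near (11.7, 6.1).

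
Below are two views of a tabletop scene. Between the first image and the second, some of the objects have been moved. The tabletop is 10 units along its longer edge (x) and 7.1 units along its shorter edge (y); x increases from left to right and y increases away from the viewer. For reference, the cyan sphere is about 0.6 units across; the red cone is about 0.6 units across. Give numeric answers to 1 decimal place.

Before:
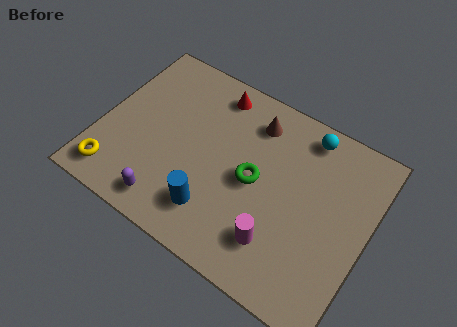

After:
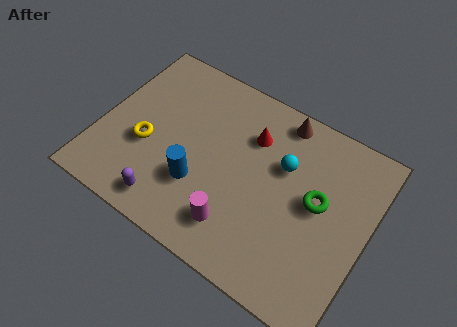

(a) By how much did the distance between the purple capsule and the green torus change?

+2.1

The distance was about 3.8 in the first image and 5.9 in the second, so they moved 2.1 units further apart.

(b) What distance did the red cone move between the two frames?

1.9

The red cone moved from about (3.8, 6.1) to (5.4, 5.1), a distance of √(1.6² + 1.0²) ≈ 1.9.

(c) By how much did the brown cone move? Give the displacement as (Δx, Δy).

(0.9, 0.6)

The brown cone started near (5.4, 5.7) and ended near (6.3, 6.3).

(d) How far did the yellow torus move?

1.9

The yellow torus moved from about (0.9, 1.1) to (1.8, 2.8), a distance of √(0.9² + 1.7²) ≈ 1.9.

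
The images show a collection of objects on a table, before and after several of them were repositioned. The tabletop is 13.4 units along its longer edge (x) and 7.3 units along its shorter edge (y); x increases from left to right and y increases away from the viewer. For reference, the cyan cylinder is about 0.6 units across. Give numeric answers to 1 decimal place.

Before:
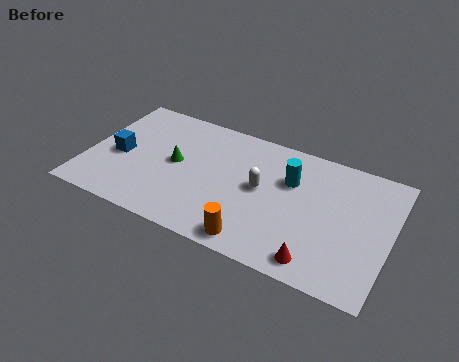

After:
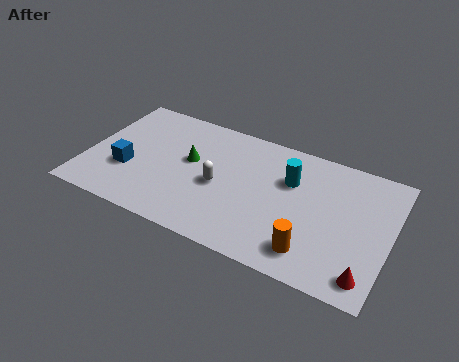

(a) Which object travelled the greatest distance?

the orange cylinder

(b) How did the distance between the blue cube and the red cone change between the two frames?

+1.4

Before: roughly 9.4 units apart; after: 10.8. That's 1.4 units further apart.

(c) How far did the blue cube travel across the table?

0.9

The blue cube moved from about (1.4, 3.3) to (1.9, 2.6), a distance of √(0.5² + 0.7²) ≈ 0.9.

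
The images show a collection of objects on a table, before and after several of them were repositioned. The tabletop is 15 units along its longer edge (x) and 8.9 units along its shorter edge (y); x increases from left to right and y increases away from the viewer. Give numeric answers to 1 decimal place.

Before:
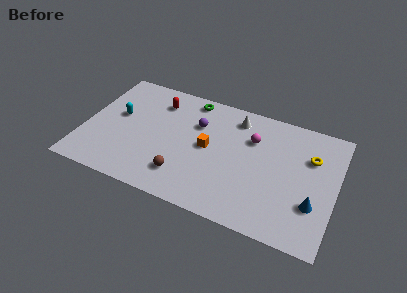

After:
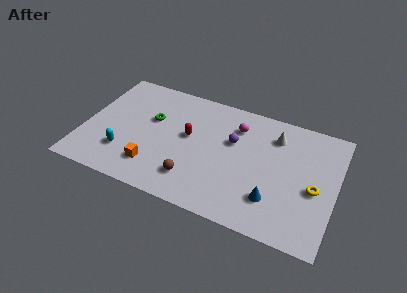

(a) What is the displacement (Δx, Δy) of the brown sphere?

(0.6, 0.0)

The brown sphere was at about (6.2, 2.0) and moved to about (6.8, 2.0).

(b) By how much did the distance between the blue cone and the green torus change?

-1.1

Before: roughly 9.3 units apart; after: 8.2. That's 1.1 units closer together.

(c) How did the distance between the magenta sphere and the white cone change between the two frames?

+0.7

They were about 1.6 units apart before and 2.3 after — 0.7 units further apart.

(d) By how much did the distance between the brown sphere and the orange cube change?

-0.5

They were about 2.9 units apart before and 2.4 after — 0.5 units closer together.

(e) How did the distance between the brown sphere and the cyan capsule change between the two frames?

-1.1

They were about 5.3 units apart before and 4.2 after — 1.1 units closer together.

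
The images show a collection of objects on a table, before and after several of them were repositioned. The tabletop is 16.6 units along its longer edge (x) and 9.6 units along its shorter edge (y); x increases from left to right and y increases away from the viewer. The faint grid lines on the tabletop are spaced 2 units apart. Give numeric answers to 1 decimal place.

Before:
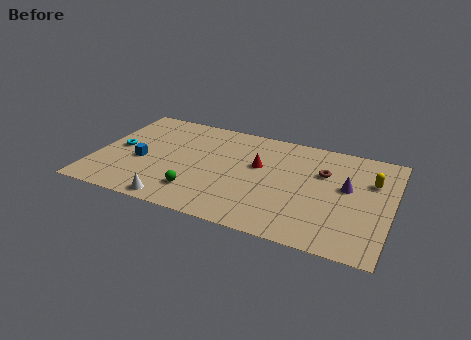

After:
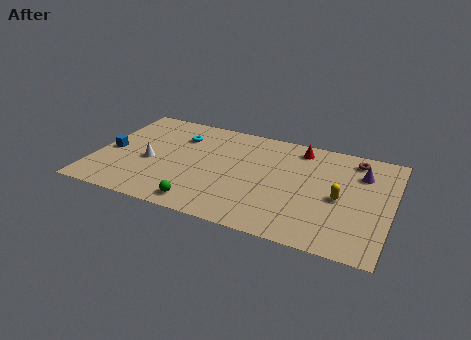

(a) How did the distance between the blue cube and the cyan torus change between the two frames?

+2.9

The distance was about 1.6 in the first image and 4.5 in the second, so they moved 2.9 units further apart.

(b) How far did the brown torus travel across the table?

2.4

The brown torus was near (12.7, 6.4) before and (14.3, 8.2) after, so it travelled √(1.6² + 1.8²) ≈ 2.4 units.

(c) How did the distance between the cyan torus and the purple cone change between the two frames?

-2.5

Before: roughly 12.9 units apart; after: 10.4. That's 2.5 units closer together.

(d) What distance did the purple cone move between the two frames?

1.7

From (14.1, 5.5) to (14.8, 7.0), the purple cone covered √(0.7² + 1.5²) ≈ 1.7 units.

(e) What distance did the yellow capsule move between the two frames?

2.6

The yellow capsule moved from about (15.4, 6.5) to (13.8, 4.4), a distance of √(1.6² + 2.1²) ≈ 2.6.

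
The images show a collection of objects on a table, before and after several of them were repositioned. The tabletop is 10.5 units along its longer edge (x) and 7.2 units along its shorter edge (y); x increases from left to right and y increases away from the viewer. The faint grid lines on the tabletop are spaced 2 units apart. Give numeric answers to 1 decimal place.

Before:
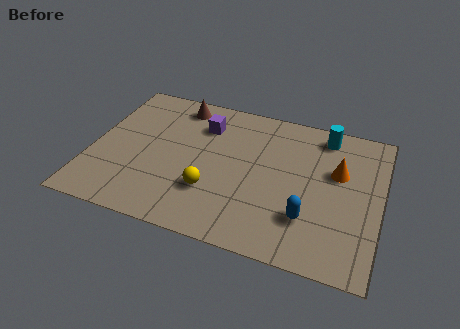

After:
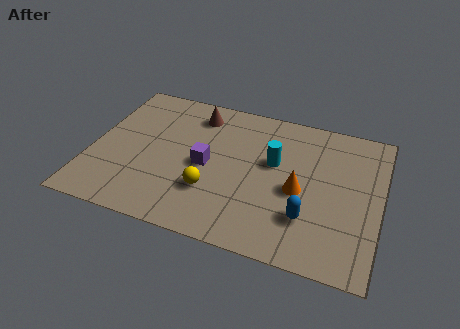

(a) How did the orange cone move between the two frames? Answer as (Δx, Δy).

(-1.3, -1.3)

From the two frames, the orange cone sits at roughly (8.9, 4.5) before and (7.6, 3.2) after.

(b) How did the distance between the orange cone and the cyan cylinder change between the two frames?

-0.3

Before: roughly 1.8 units apart; after: 1.5. That's 0.3 units closer together.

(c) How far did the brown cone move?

0.8

The brown cone was near (2.9, 6.2) before and (3.6, 5.9) after, so it travelled √(0.7² + 0.3²) ≈ 0.8 units.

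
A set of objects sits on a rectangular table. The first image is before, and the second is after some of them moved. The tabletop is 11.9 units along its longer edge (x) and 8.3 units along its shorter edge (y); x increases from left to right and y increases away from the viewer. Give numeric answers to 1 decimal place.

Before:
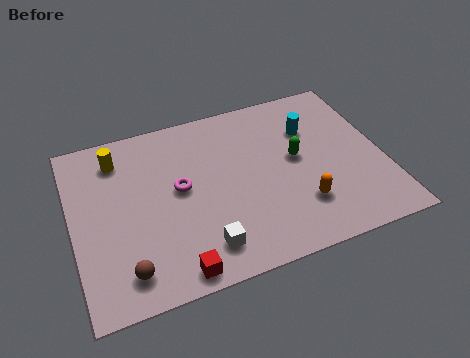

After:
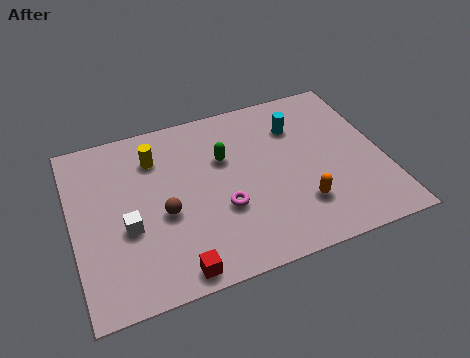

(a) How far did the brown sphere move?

2.6

The brown sphere was near (1.8, 1.4) before and (3.4, 3.5) after, so it travelled √(1.6² + 2.1²) ≈ 2.6 units.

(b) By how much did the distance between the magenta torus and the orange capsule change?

-2.0

The distance was about 5.0 in the first image and 3.0 in the second, so they moved 2.0 units closer together.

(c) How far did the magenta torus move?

2.1

The magenta torus was near (4.1, 4.5) before and (5.6, 3.0) after, so it travelled √(1.5² + 1.5²) ≈ 2.1 units.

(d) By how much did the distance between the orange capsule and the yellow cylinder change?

-1.4

Before: roughly 8.0 units apart; after: 6.6. That's 1.4 units closer together.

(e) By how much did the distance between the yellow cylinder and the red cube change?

-0.6

The distance was about 6.1 in the first image and 5.5 in the second, so they moved 0.6 units closer together.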